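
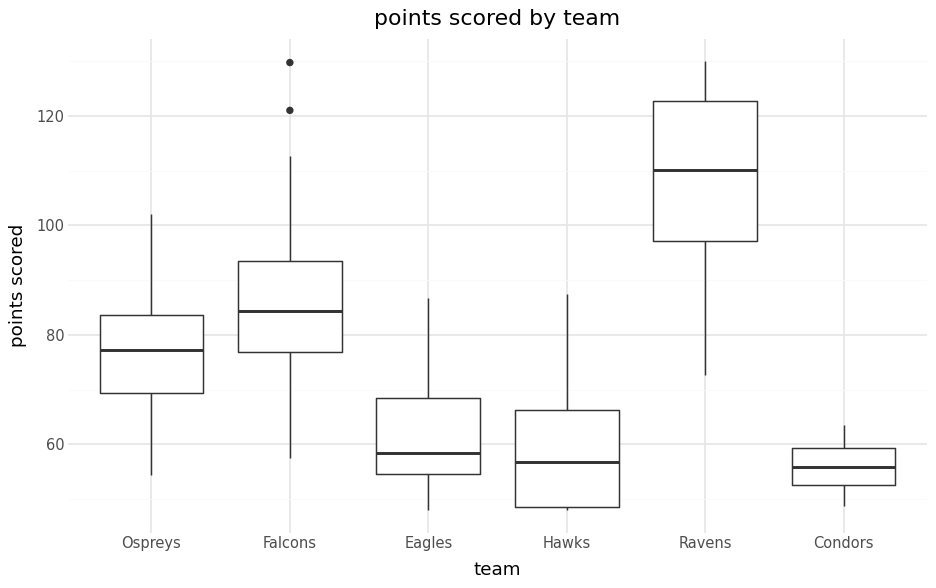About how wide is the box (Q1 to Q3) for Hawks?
Q3 ≈ 65, Q1 ≈ 50; IQR ≈ 15.

≈ 15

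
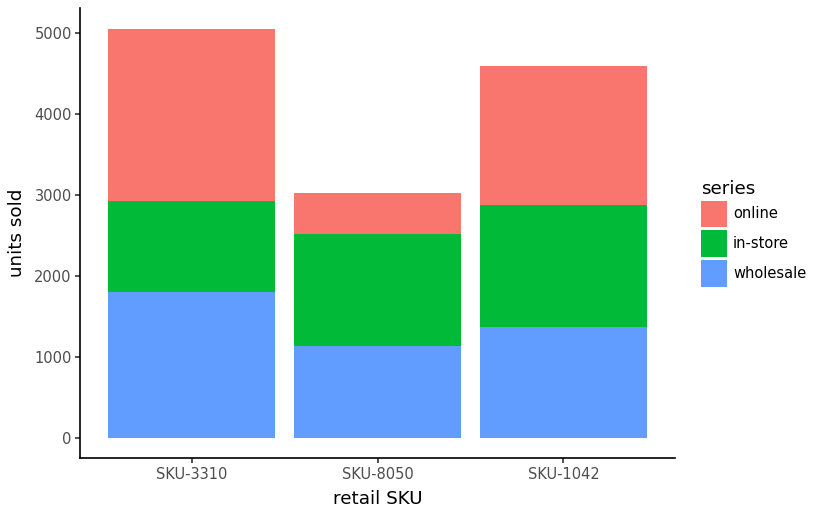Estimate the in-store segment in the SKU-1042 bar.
in-store top ≈ 3000, bottom ≈ 1500; segment ≈ 1500.

≈ 1500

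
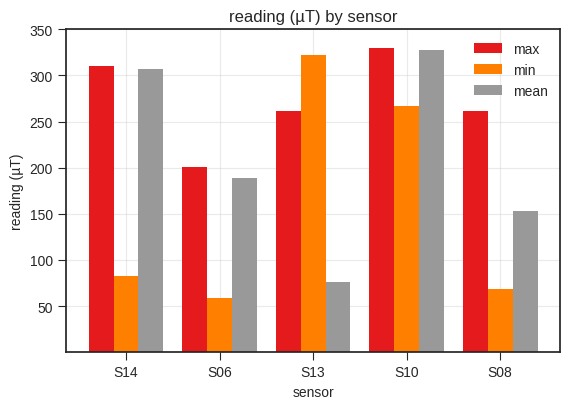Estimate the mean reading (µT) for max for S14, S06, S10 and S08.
≈ 275

(300 + 200 + 350 + 250) / 4 ≈ 275.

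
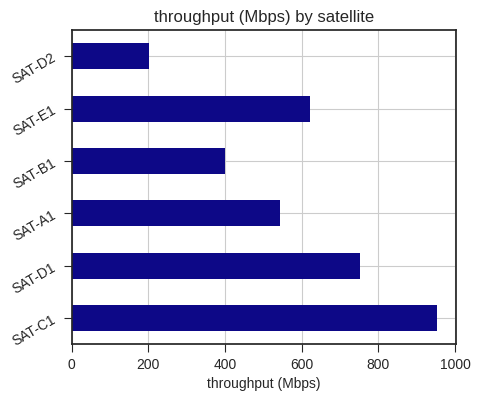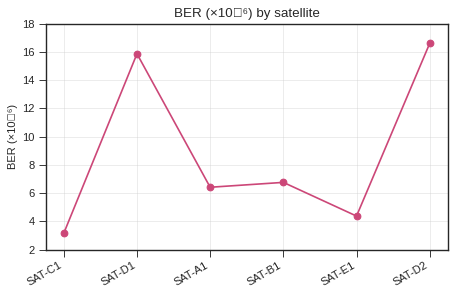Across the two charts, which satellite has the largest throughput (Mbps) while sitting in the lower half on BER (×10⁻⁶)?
SAT-C1

Chart 2 median BER (×10⁻⁶) ≈ 6; below-median satellites: SAT-C1, SAT-A1, SAT-E1. Among those, SAT-C1 has the highest throughput (Mbps) (≈ 1000).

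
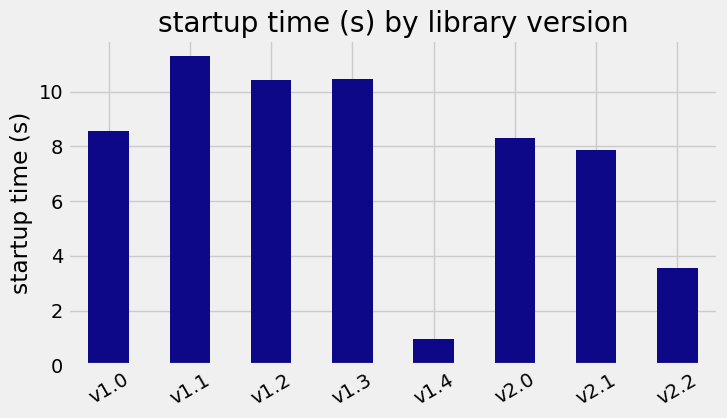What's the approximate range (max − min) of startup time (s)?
≈ 10

Max v1.1 ≈ 11, min v1.4 ≈ 1; range ≈ 10.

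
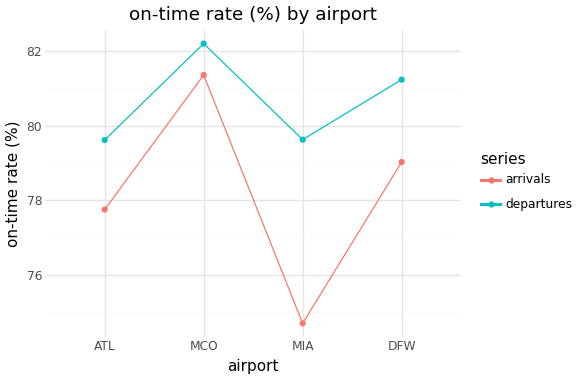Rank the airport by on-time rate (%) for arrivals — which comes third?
Top 4 for arrivals: MCO ≈ 81, DFW ≈ 79, ATL ≈ 78, MIA ≈ 75.

ATL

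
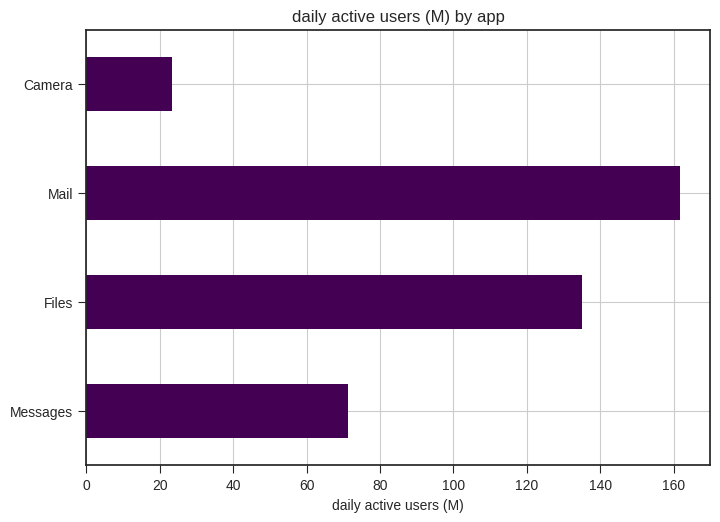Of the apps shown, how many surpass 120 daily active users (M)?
2

Above 120: Files, Mail.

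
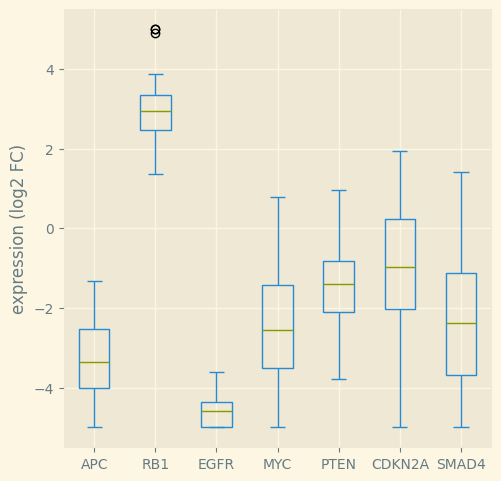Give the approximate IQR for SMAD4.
≈ 3

Q3 ≈ -1, Q1 ≈ -4; IQR ≈ 3.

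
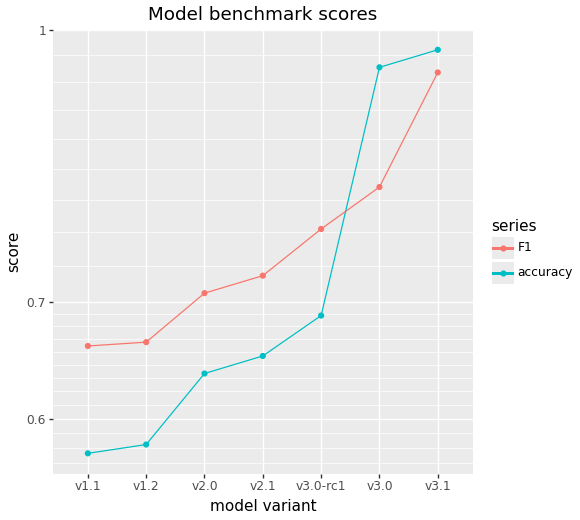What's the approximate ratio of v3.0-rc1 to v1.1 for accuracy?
≈ 1.27×

v3.0-rc1 ≈ 0.70, v1.1 ≈ 0.55; 0.70/0.55 ≈ 1.27.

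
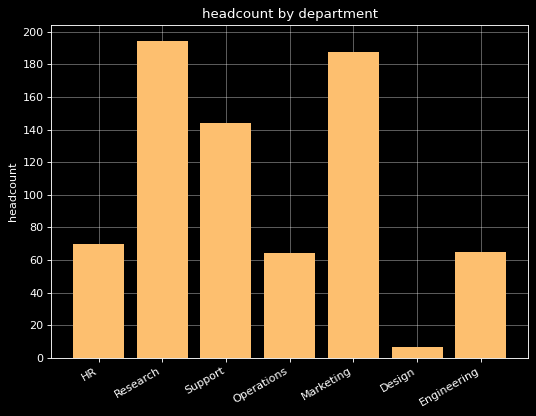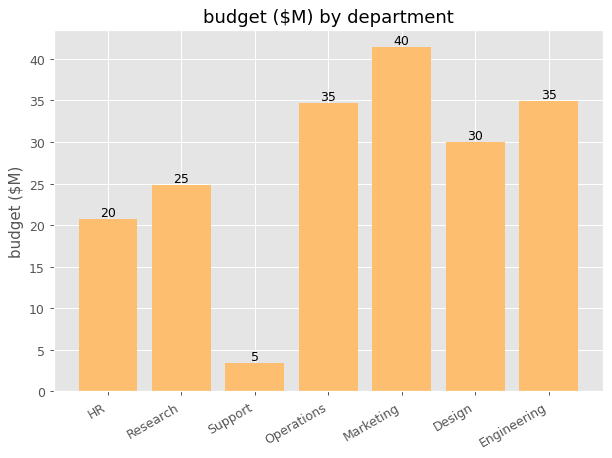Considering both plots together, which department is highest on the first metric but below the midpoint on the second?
Research

Chart 2 median budget ($M) ≈ 30; below-median departments: HR, Research, Support. Among those, Research has the highest headcount (≈ 200).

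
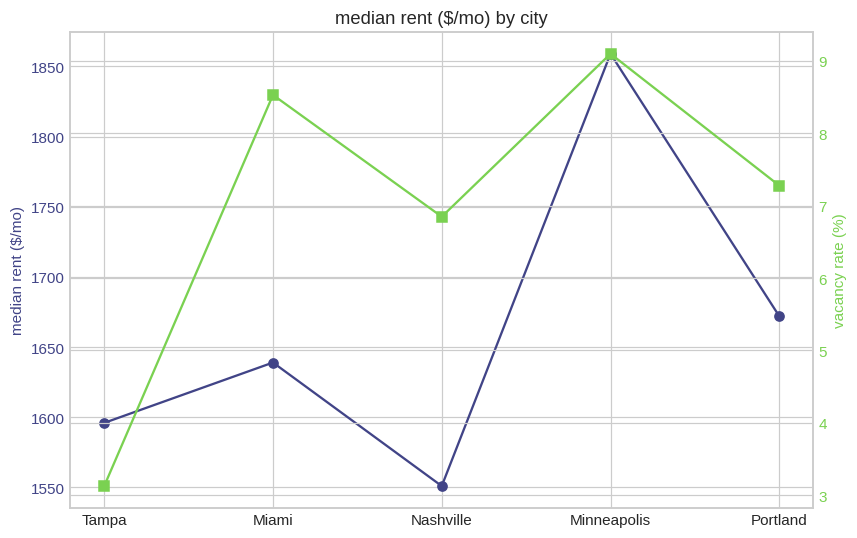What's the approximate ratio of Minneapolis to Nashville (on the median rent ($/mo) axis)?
Minneapolis ≈ 1850, Nashville ≈ 1550; 1850/1550 ≈ 1.19.

≈ 1.19×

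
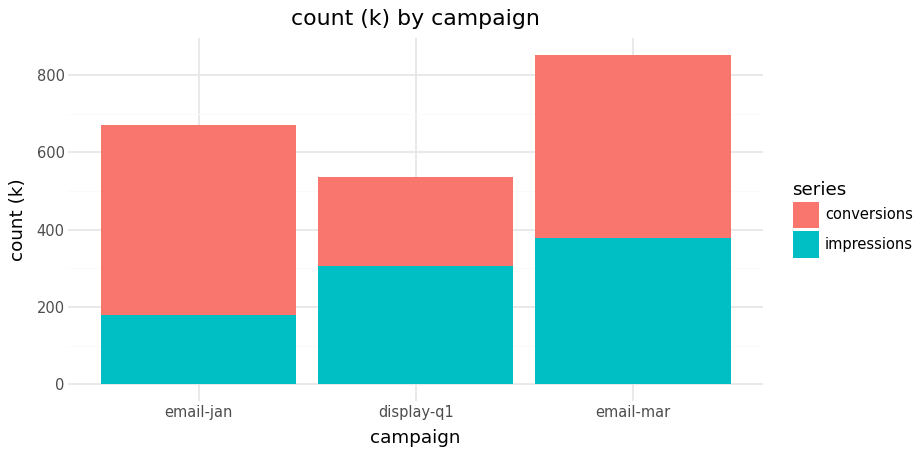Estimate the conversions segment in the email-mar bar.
conversions top ≈ 900, bottom ≈ 400; segment ≈ 500.

≈ 500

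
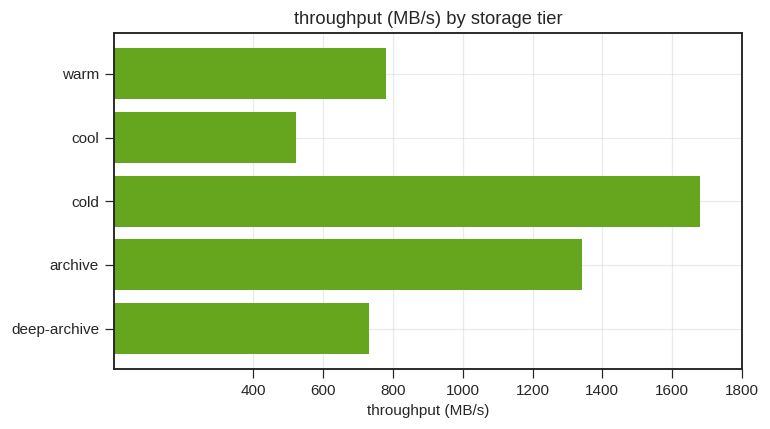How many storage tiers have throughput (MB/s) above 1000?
Above 1000: cold, archive.

2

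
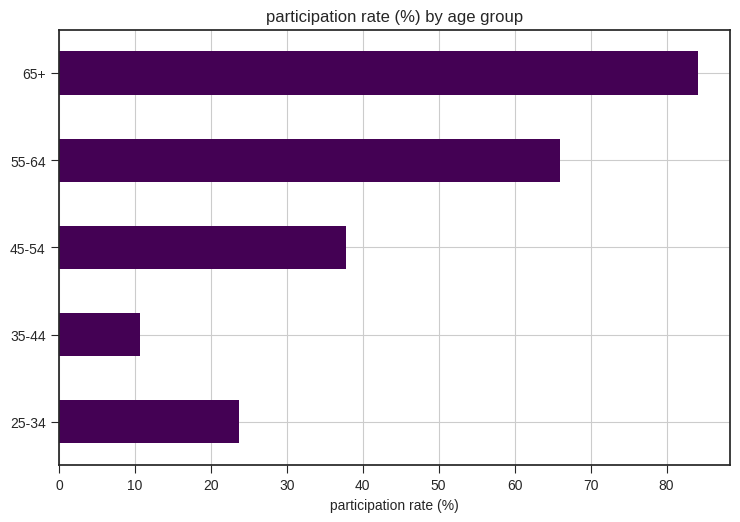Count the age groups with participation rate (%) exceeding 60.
Above 60: 55-64, 65+.

2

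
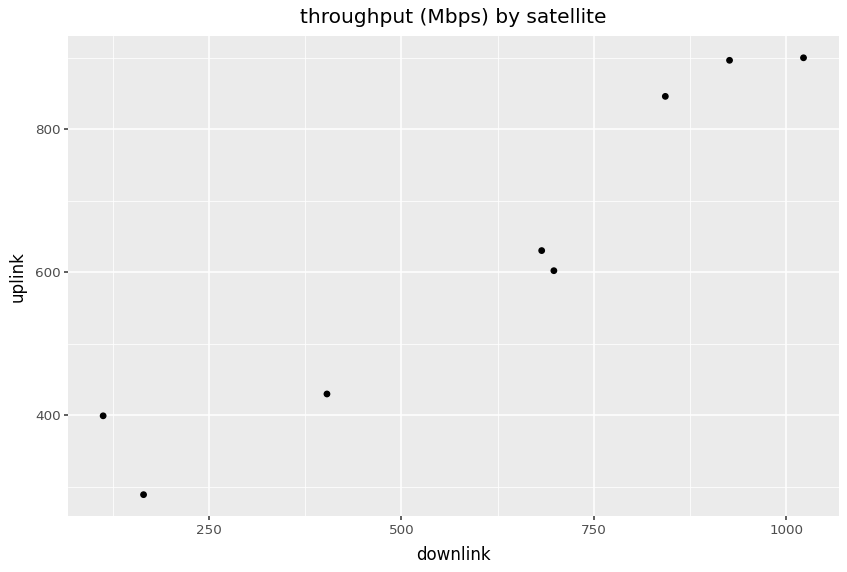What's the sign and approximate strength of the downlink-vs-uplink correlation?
positive, strong

Points are positively correlated; strong (|r| ≈ 1.0).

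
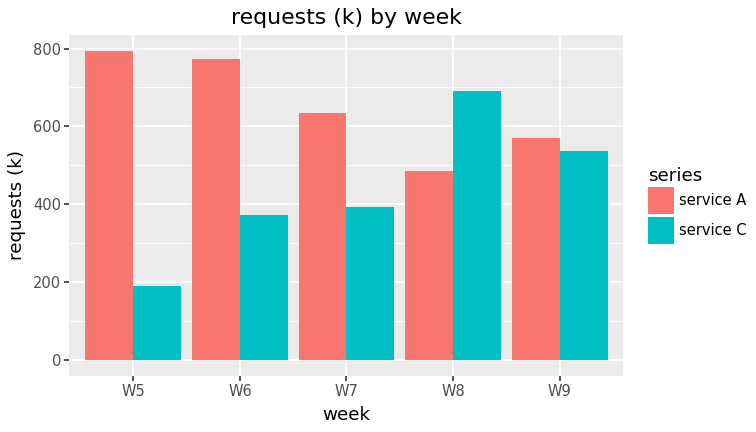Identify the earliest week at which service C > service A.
W7: service C ≈ 400 vs service A ≈ 600 (not yet); W8: service C ≈ 700 vs service A ≈ 500 (first crossover).

W8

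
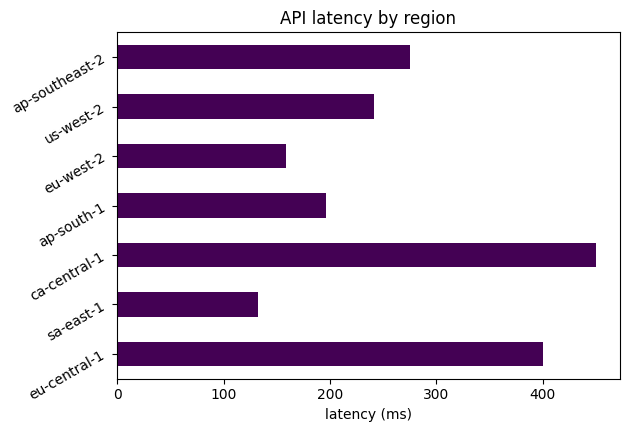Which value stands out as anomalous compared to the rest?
ca-central-1

ca-central-1 ≈ 450; the rest sit between ≈ 150 and ≈ 400.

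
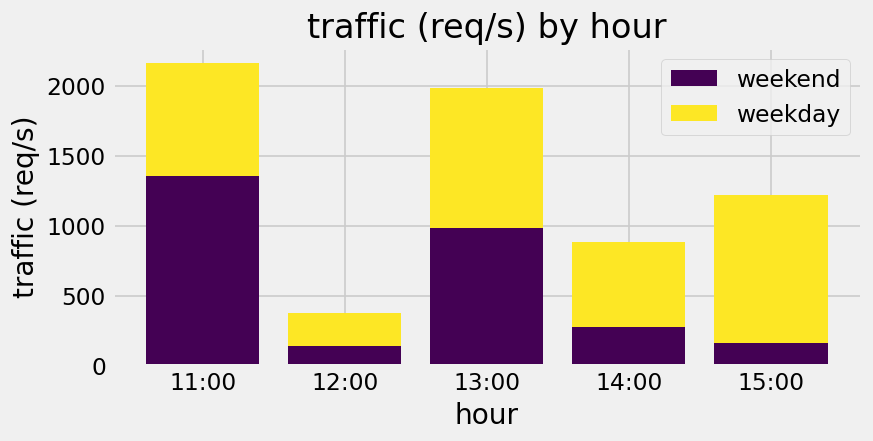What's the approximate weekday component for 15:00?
≈ 1000

weekday top ≈ 1200, bottom ≈ 200; segment ≈ 1000.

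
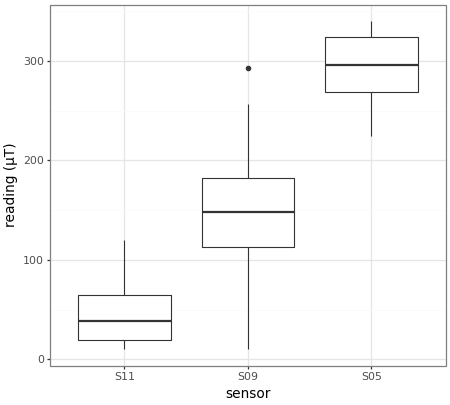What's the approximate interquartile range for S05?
Q3 ≈ 325, Q1 ≈ 275; IQR ≈ 50.

≈ 50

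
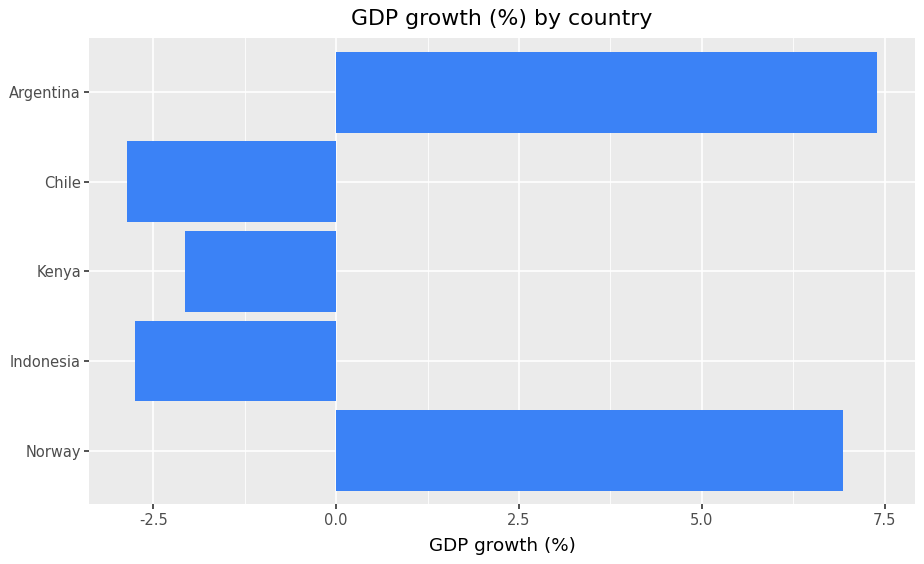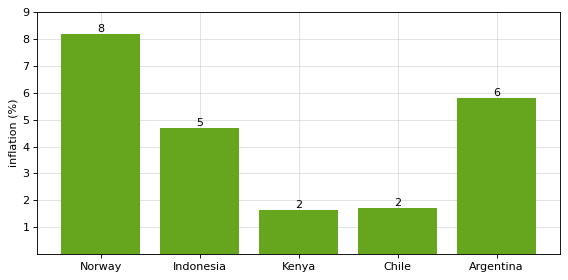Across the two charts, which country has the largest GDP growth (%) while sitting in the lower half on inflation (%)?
Kenya

Chart 2 median inflation (%) ≈ 5; below-median countries: Kenya, Chile. Among those, Kenya has the highest GDP growth (%) (≈ -2).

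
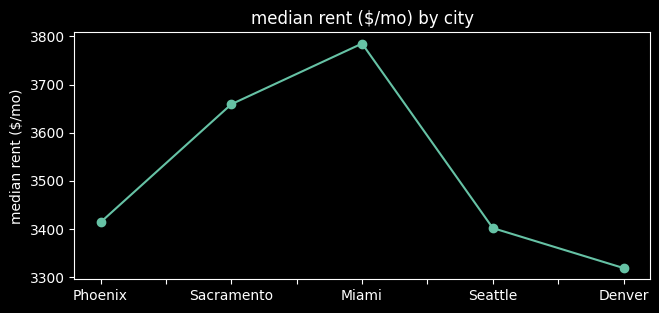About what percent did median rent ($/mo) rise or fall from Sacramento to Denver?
Sacramento ≈ 3650, Denver ≈ 3300; (3300 − 3650) / 3650 ≈ -9.6%.

≈ -9.6%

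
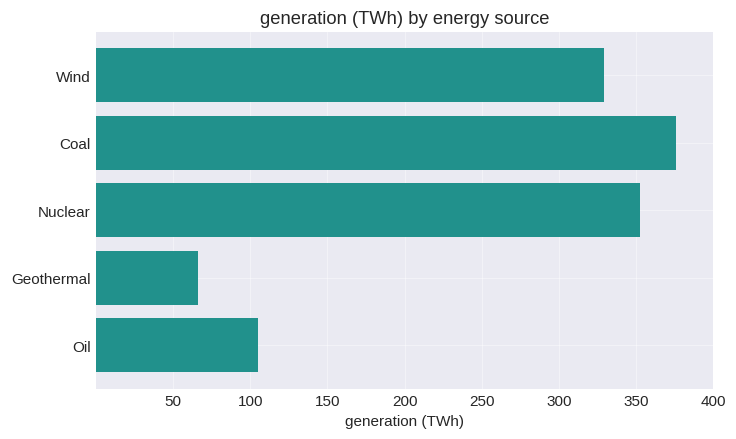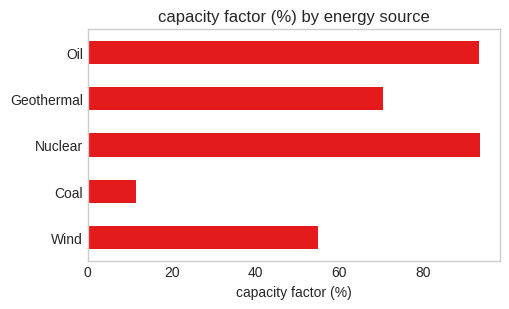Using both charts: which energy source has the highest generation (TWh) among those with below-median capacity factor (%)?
Chart 2 median capacity factor (%) ≈ 70; below-median energy sources: Wind, Coal. Among those, Coal has the highest generation (TWh) (≈ 400).

Coal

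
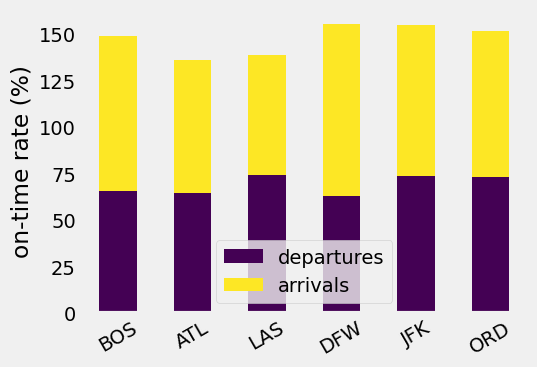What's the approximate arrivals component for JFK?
arrivals top ≈ 160, bottom ≈ 80; segment ≈ 80.

≈ 80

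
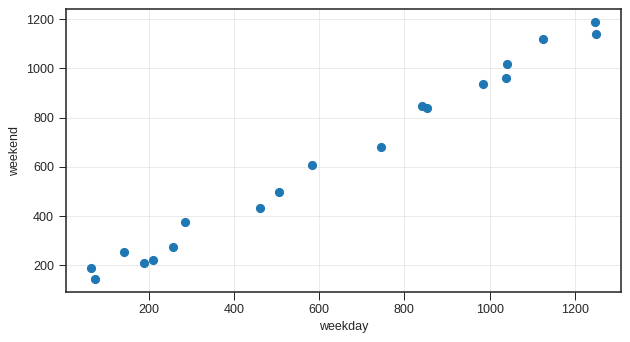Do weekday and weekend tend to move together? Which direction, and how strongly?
Points are positively correlated; strong (|r| ≈ 1.0).

positive, strong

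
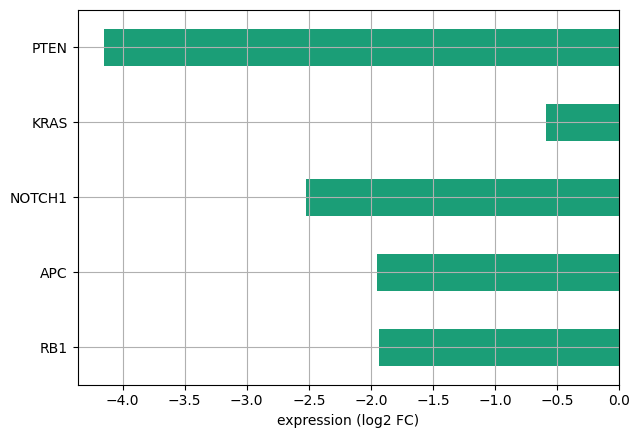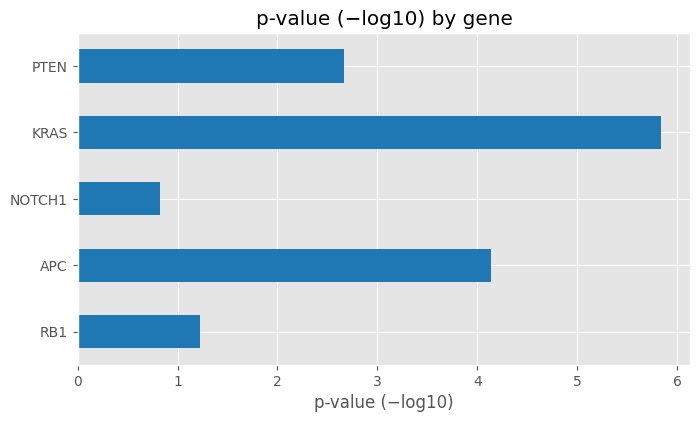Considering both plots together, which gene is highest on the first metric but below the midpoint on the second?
RB1

Chart 2 median p-value (−log10) ≈ 3; below-median genes: RB1, NOTCH1. Among those, RB1 has the highest expression (log2 FC) (≈ -2).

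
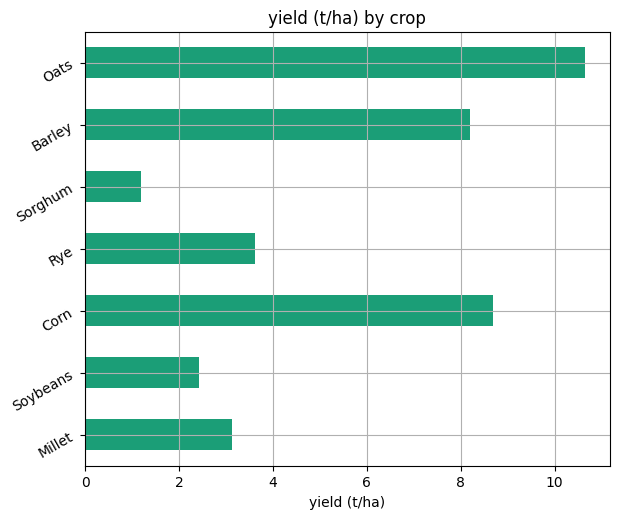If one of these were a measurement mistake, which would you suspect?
Oats ≈ 11; the rest sit between ≈ 1 and ≈ 9.

Oats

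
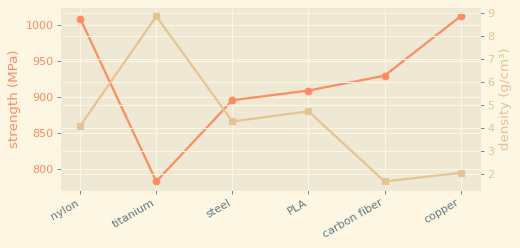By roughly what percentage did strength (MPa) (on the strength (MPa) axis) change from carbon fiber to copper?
carbon fiber ≈ 920, copper ≈ 1020; (1020 − 920) / 920 ≈ +10.9%.

≈ +10.9%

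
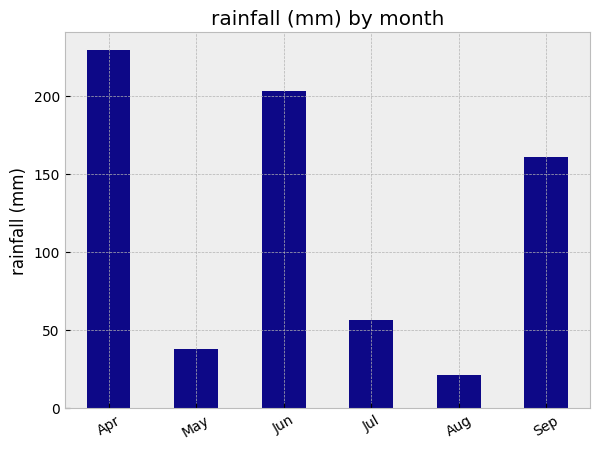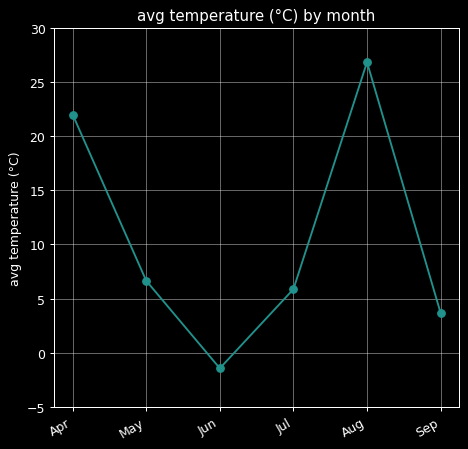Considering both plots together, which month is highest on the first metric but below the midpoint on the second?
Jun

Chart 2 median avg temperature (°C) ≈ 5; below-median months: Jun, Jul, Sep. Among those, Jun has the highest rainfall (mm) (≈ 200).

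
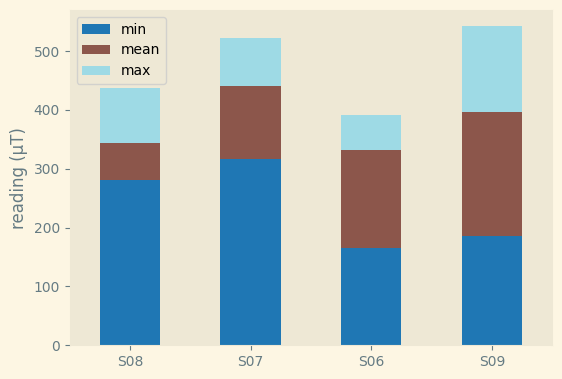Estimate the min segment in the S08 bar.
≈ 300

min top ≈ 300, bottom ≈ 0; segment ≈ 300.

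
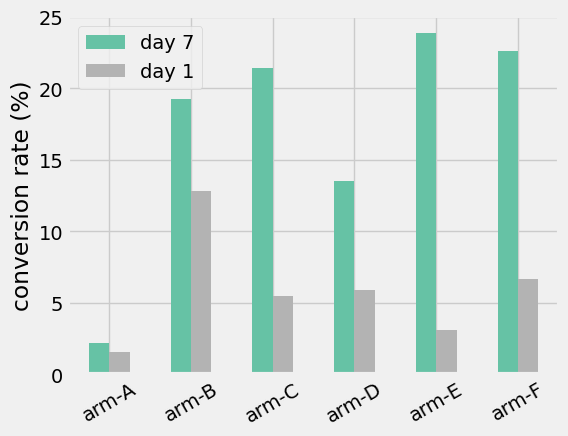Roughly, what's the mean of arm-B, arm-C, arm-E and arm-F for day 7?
≈ 22

(20 + 22 + 24 + 22) / 4 ≈ 22.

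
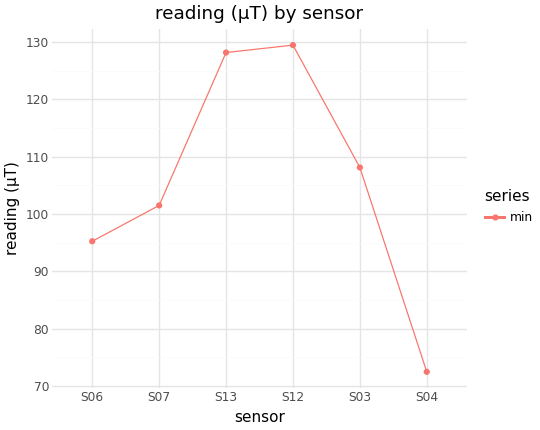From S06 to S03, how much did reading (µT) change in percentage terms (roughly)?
S06 ≈ 95, S03 ≈ 110; (110 − 95) / 95 ≈ +15.8%.

≈ +15.8%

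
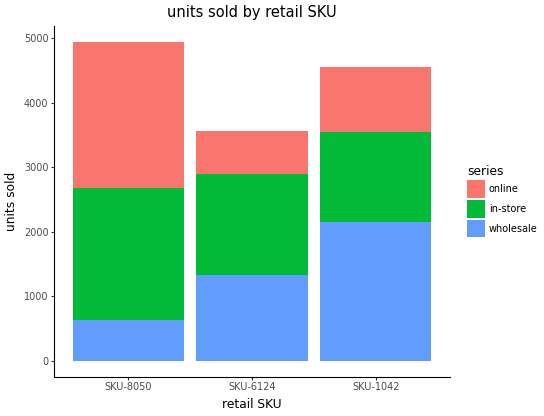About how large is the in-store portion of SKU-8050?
≈ 2000

in-store top ≈ 2500, bottom ≈ 500; segment ≈ 2000.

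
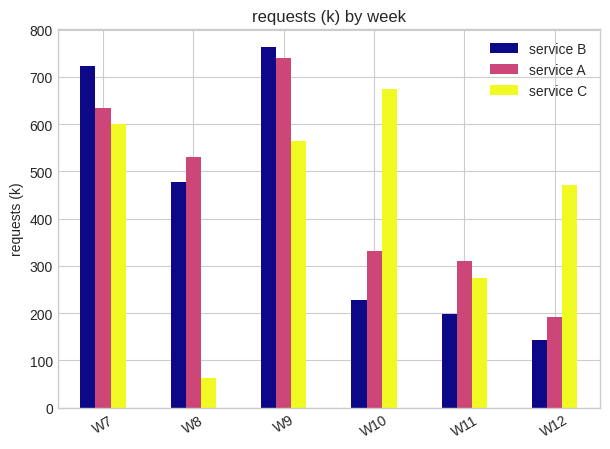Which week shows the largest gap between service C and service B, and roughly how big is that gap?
W10: service C ≈ 700, service B ≈ 200 → gap ≈ 500. Next-largest (W8) is only ≈ 400.

W10, ≈ 500 k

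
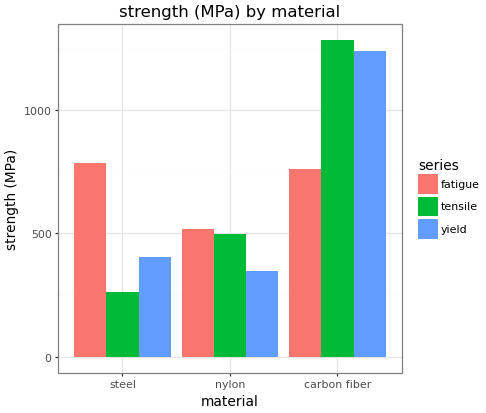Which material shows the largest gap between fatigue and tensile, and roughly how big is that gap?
steel: fatigue ≈ 800, tensile ≈ 200 → gap ≈ 600. Next-largest (carbon fiber) is only ≈ 400.

steel, ≈ 600 MPa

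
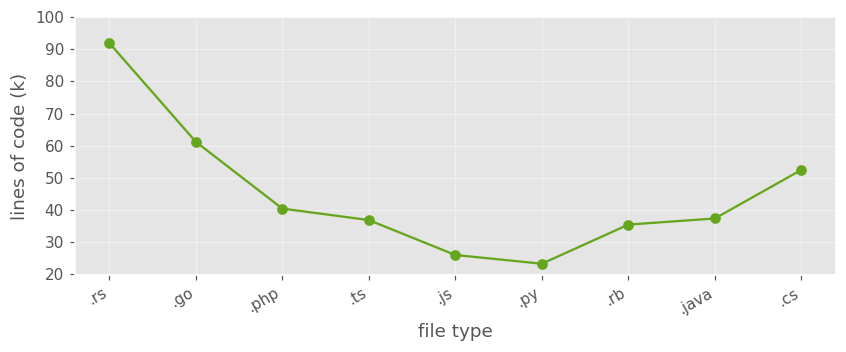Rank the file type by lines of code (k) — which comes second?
Top 3: .rs ≈ 90, .go ≈ 60, .cs ≈ 50.

.go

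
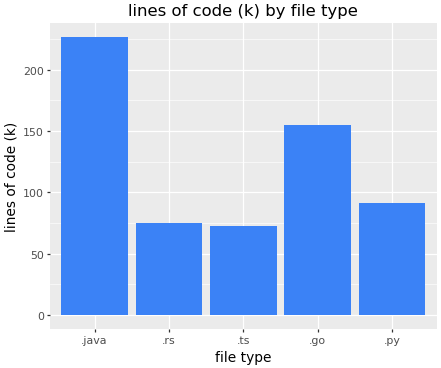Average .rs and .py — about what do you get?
(80 + 100) / 2 ≈ 90.

≈ 90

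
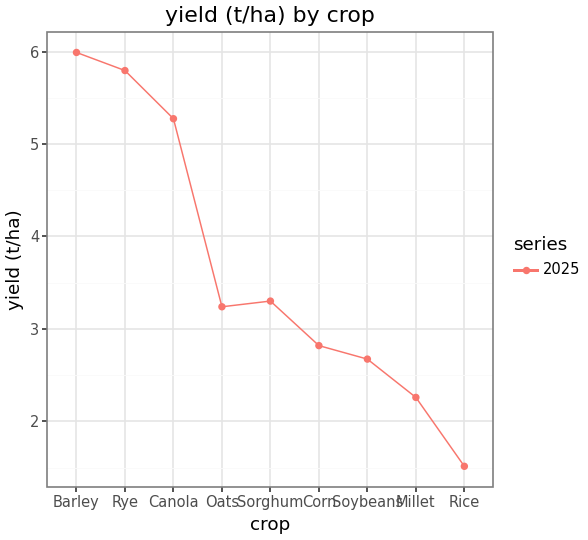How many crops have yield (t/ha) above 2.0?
8

Above 2.0: Barley, Rye, Canola, Oats, Sorghum, Corn, Soybeans, Millet.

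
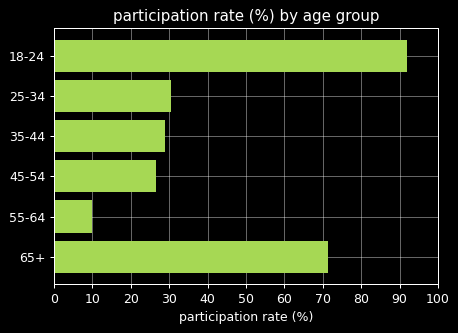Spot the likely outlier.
18-24

18-24 ≈ 90; the rest sit between ≈ 10 and ≈ 70.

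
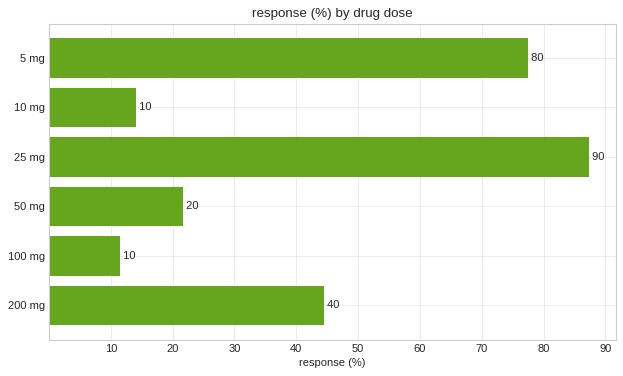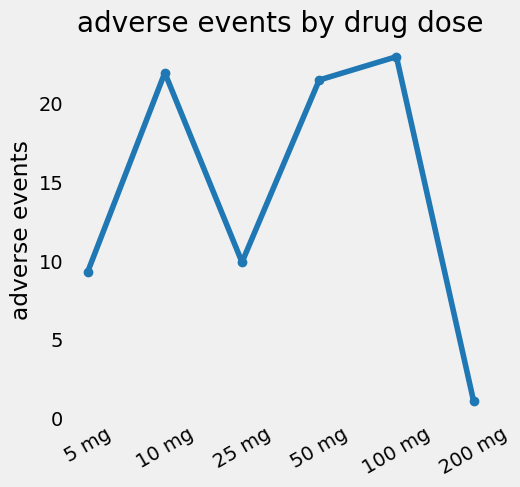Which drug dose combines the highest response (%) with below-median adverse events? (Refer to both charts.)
25 mg

Chart 2 median adverse events ≈ 15; below-median drug doses: 5 mg, 25 mg, 200 mg. Among those, 25 mg has the highest response (%) (≈ 90).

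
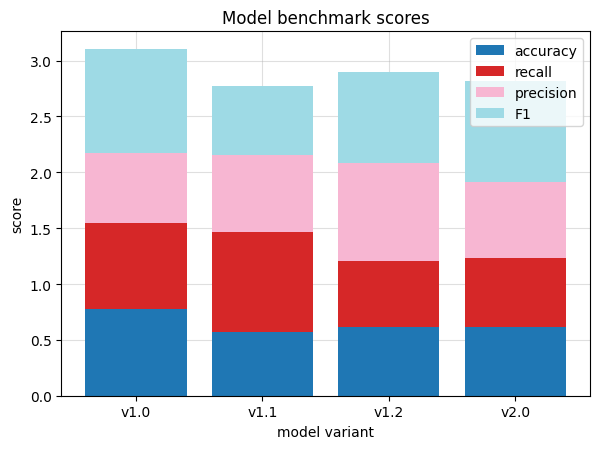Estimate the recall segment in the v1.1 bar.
recall top ≈ 1.5, bottom ≈ 0.5; segment ≈ 1.0.

≈ 1.0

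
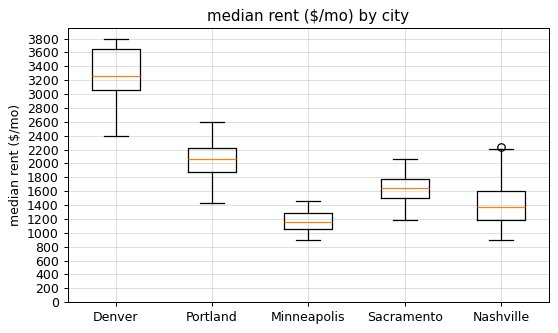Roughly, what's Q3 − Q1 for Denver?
Q3 ≈ 3600, Q1 ≈ 3000; IQR ≈ 600.

≈ 600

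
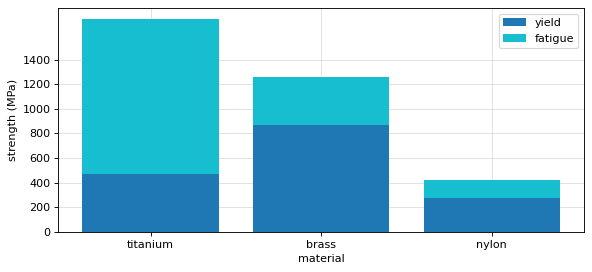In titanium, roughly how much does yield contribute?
yield top ≈ 400, bottom ≈ 0; segment ≈ 400.

≈ 400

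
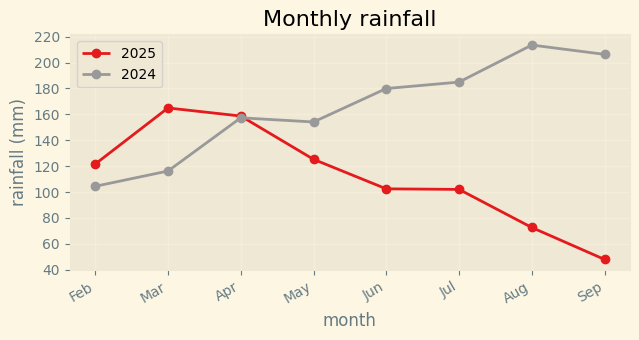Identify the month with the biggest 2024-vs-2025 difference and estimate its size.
Sep, ≈ 160 mm

Sep: 2024 ≈ 200, 2025 ≈ 40 → gap ≈ 160. Next-largest (Aug) is only ≈ 140.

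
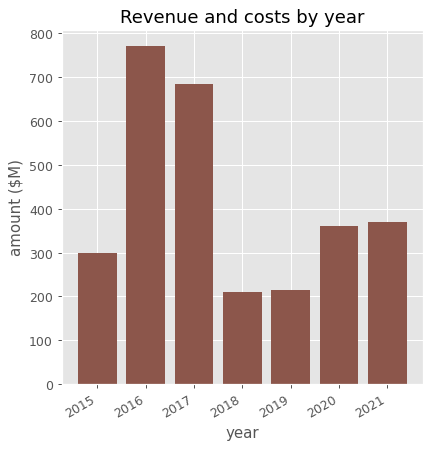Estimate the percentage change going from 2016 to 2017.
≈ -12.5%

2016 ≈ 800, 2017 ≈ 700; (700 − 800) / 800 ≈ -12.5%.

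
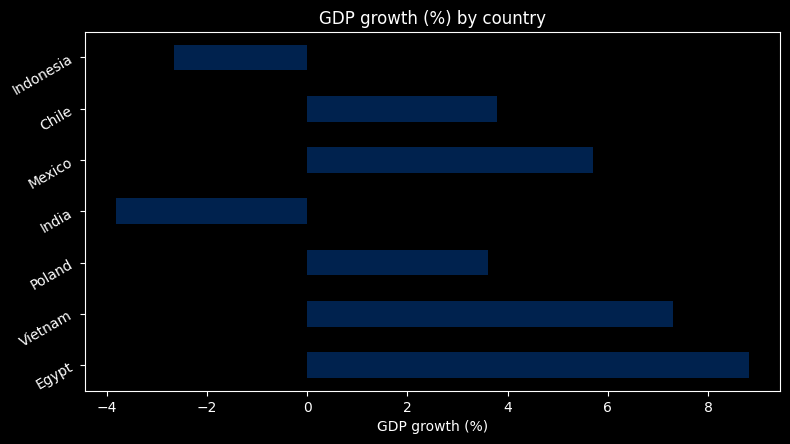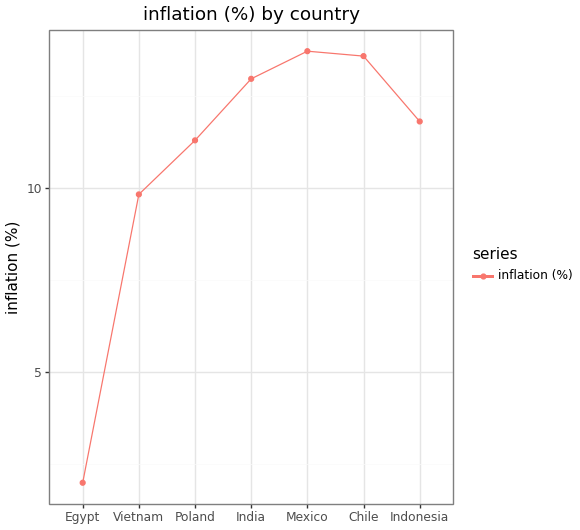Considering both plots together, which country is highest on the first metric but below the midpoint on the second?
Egypt

Chart 2 median inflation (%) ≈ 12; below-median countries: Egypt, Vietnam, Poland. Among those, Egypt has the highest GDP growth (%) (≈ 9).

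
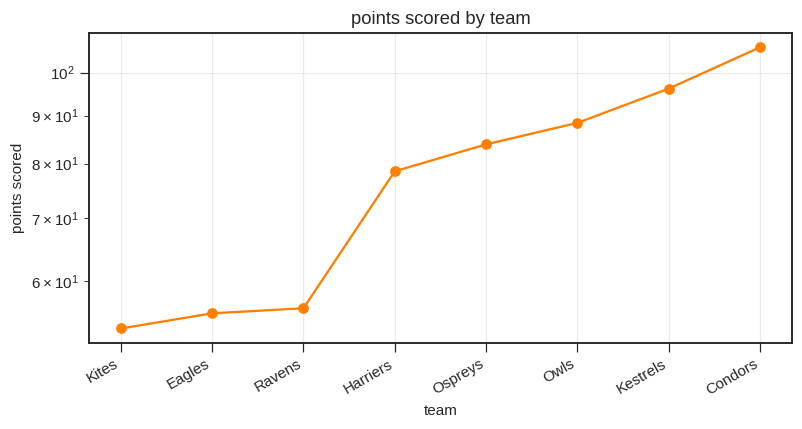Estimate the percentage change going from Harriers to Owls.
≈ +12.5%

Harriers ≈ 80, Owls ≈ 90; (90 − 80) / 80 ≈ +12.5%.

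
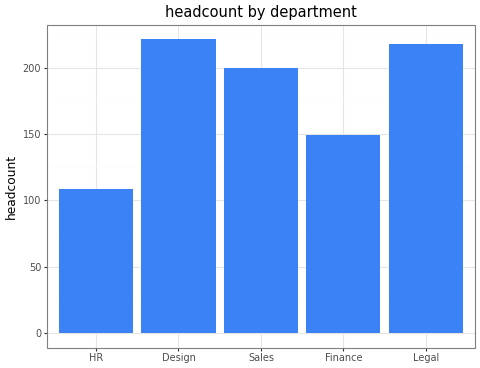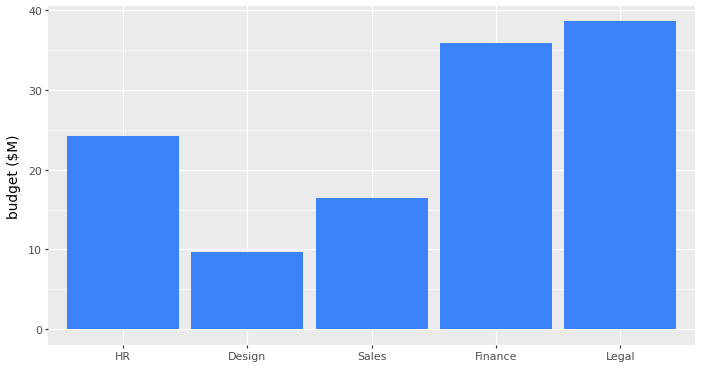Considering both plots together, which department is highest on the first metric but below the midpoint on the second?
Design

Chart 2 median budget ($M) ≈ 25; below-median departments: Design, Sales. Among those, Design has the highest headcount (≈ 225).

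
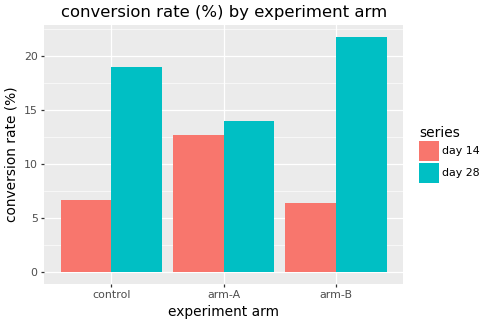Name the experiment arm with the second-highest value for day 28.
Top 3 for day 28: arm-B ≈ 22, control ≈ 20, arm-A ≈ 14.

control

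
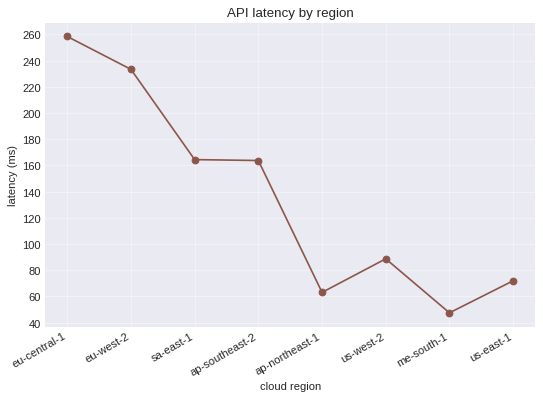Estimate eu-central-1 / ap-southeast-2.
eu-central-1 ≈ 260, ap-southeast-2 ≈ 160; 260/160 ≈ 1.62.

≈ 1.62×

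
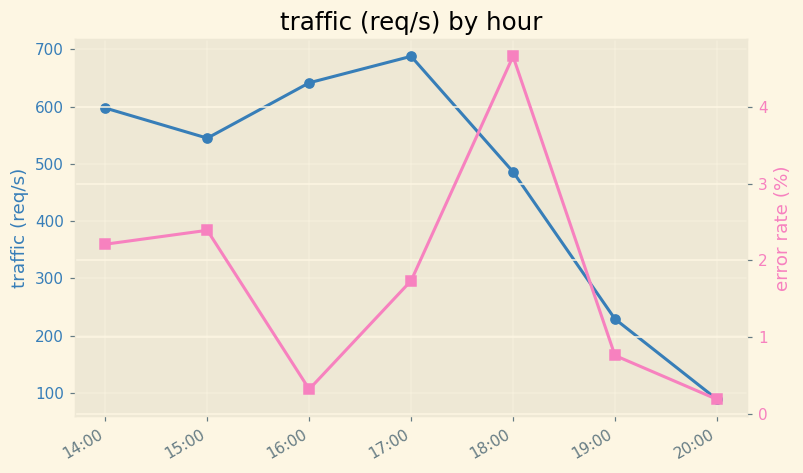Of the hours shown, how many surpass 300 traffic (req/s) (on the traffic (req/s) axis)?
Above 300: 14:00, 15:00, 16:00, 17:00, 18:00.

5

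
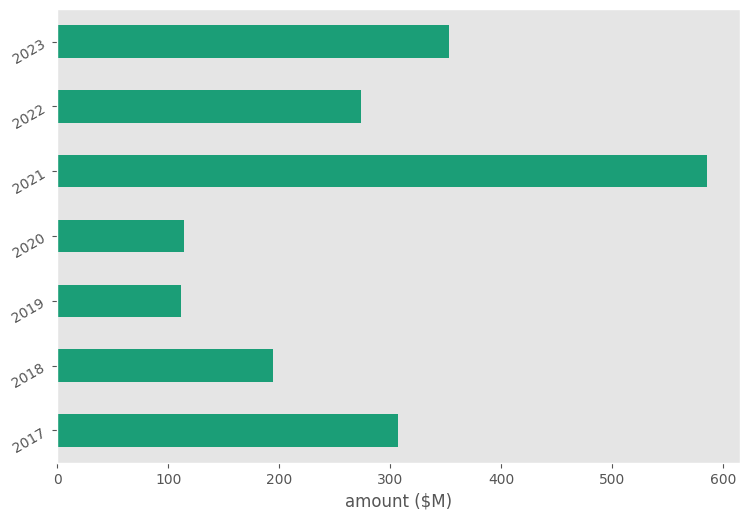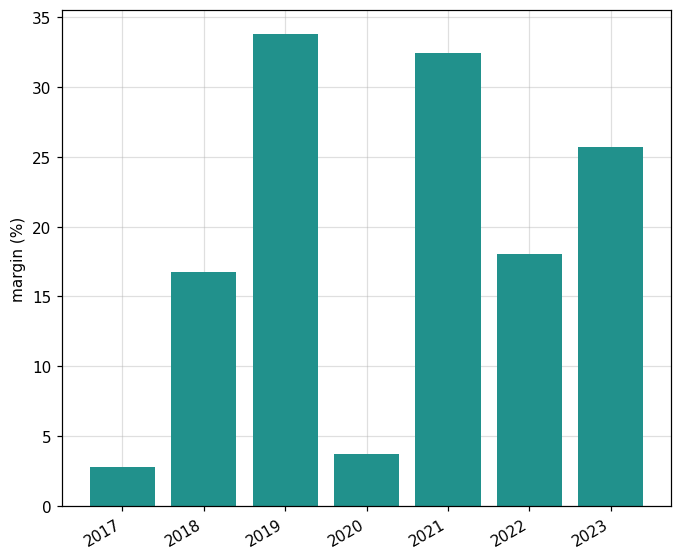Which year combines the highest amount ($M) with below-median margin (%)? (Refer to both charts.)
2017

Chart 2 median margin (%) ≈ 20; below-median years: 2017, 2018, 2020. Among those, 2017 has the highest amount ($M) (≈ 300).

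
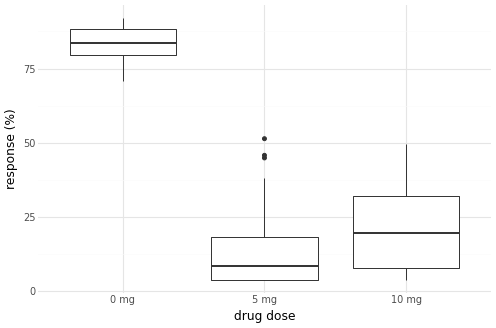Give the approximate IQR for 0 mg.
≈ 10

Q3 ≈ 90, Q1 ≈ 80; IQR ≈ 10.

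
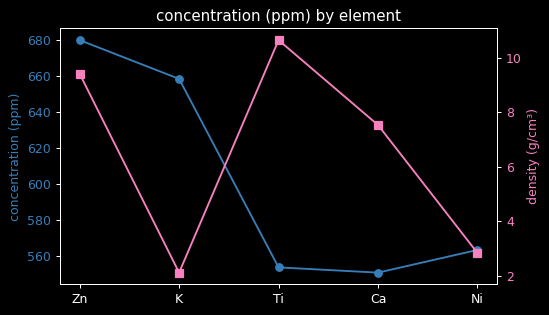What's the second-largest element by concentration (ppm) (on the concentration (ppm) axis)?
K

Top 3 (on the concentration (ppm) axis): Zn ≈ 680, K ≈ 660, Ni ≈ 560.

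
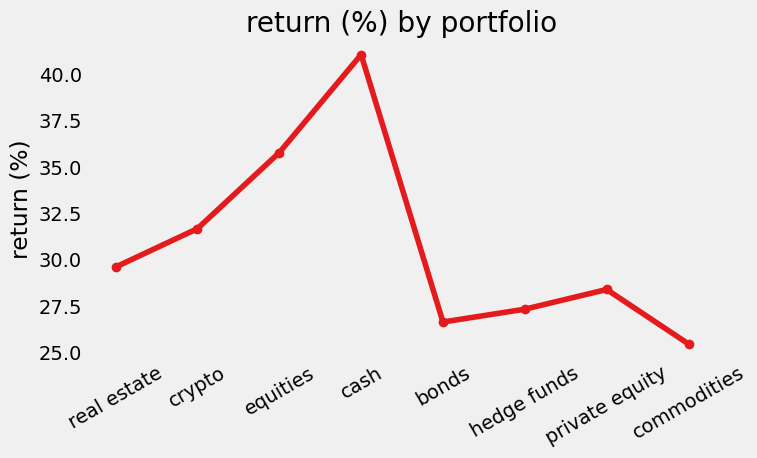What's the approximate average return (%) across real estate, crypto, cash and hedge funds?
(30 + 32 + 42 + 28) / 4 ≈ 33.

≈ 33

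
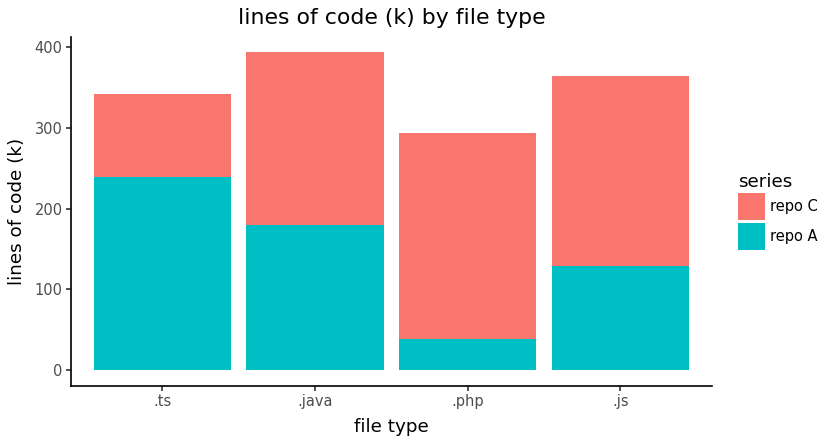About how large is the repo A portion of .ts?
≈ 250

repo A top ≈ 250, bottom ≈ 0; segment ≈ 250.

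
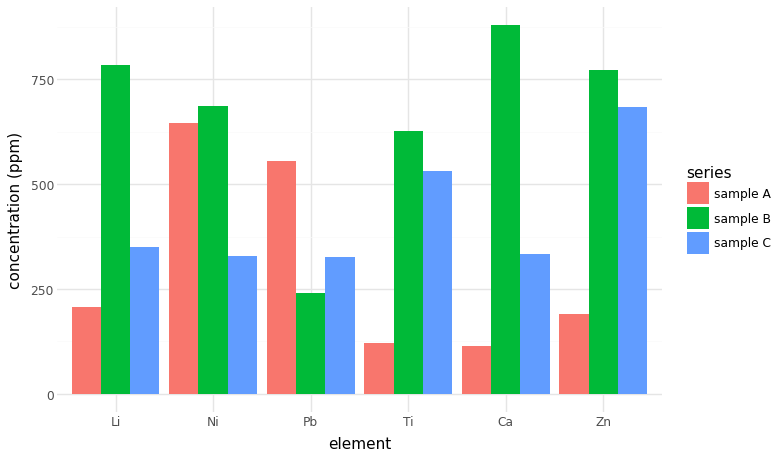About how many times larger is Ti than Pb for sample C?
Ti ≈ 500, Pb ≈ 300; 500/300 ≈ 1.67.

≈ 1.67×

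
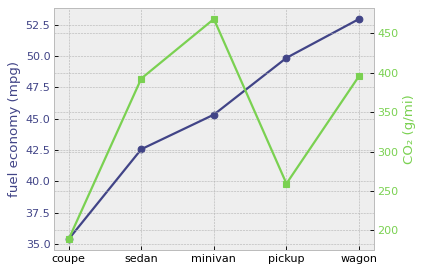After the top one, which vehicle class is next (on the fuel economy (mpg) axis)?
pickup

Top 3 (on the fuel economy (mpg) axis): wagon ≈ 52, pickup ≈ 50, minivan ≈ 46.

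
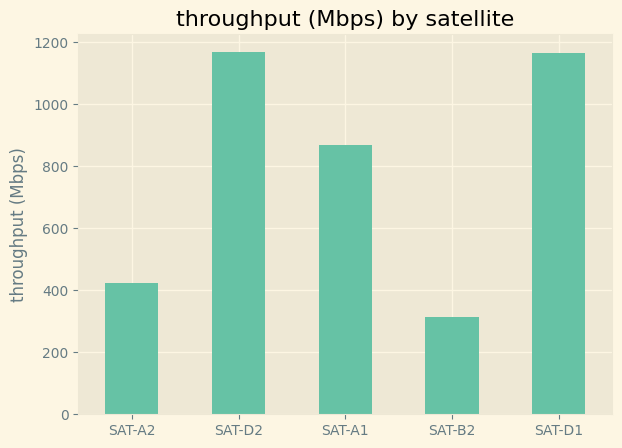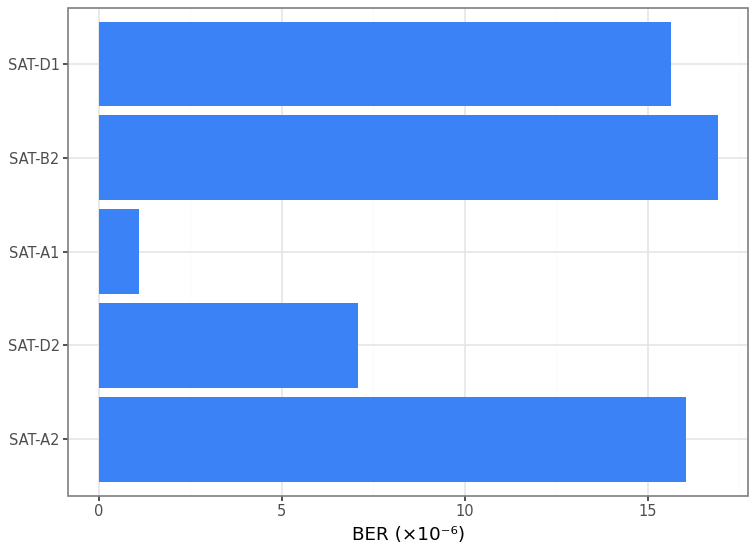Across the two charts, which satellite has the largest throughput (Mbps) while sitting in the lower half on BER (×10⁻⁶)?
Chart 2 median BER (×10⁻⁶) ≈ 16; below-median satellites: SAT-D2, SAT-A1. Among those, SAT-D2 has the highest throughput (Mbps) (≈ 1200).

SAT-D2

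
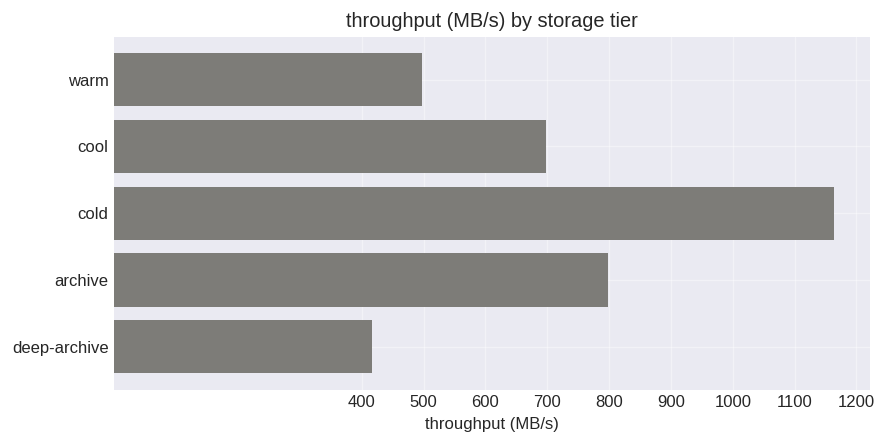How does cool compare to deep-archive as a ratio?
cool ≈ 700, deep-archive ≈ 400; 700/400 ≈ 1.75.

≈ 1.75×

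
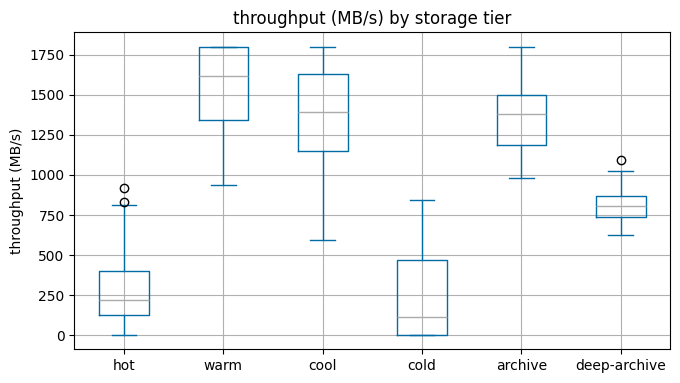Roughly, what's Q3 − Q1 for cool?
Q3 ≈ 1600, Q1 ≈ 1200; IQR ≈ 400.

≈ 400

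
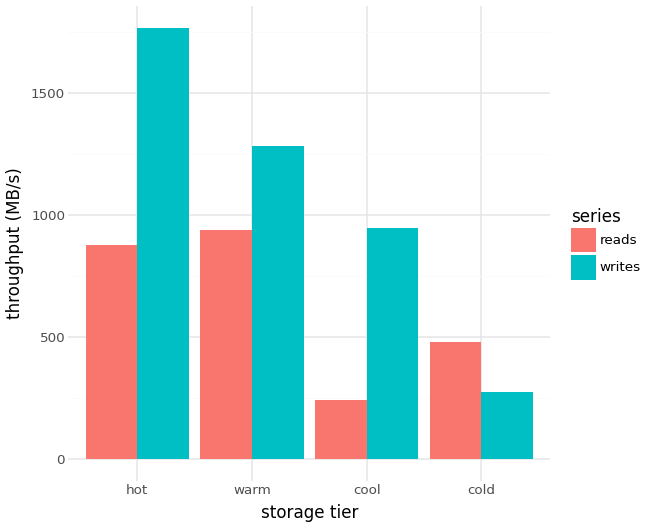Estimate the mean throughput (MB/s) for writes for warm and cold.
≈ 700

(1200 + 200) / 2 ≈ 700.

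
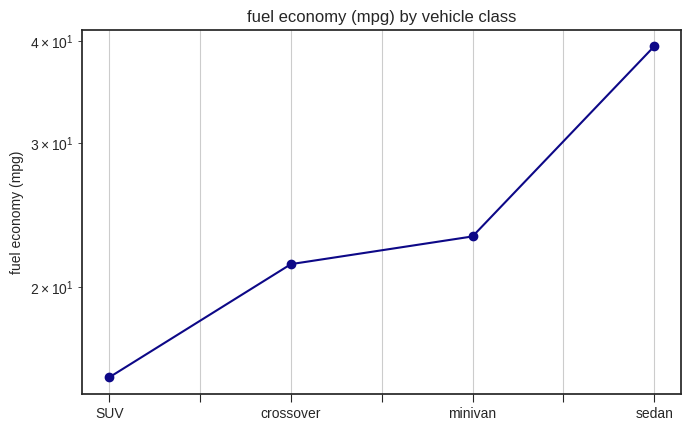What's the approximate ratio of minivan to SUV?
≈ 1.5×

minivan ≈ 24, SUV ≈ 16; 24/16 ≈ 1.5.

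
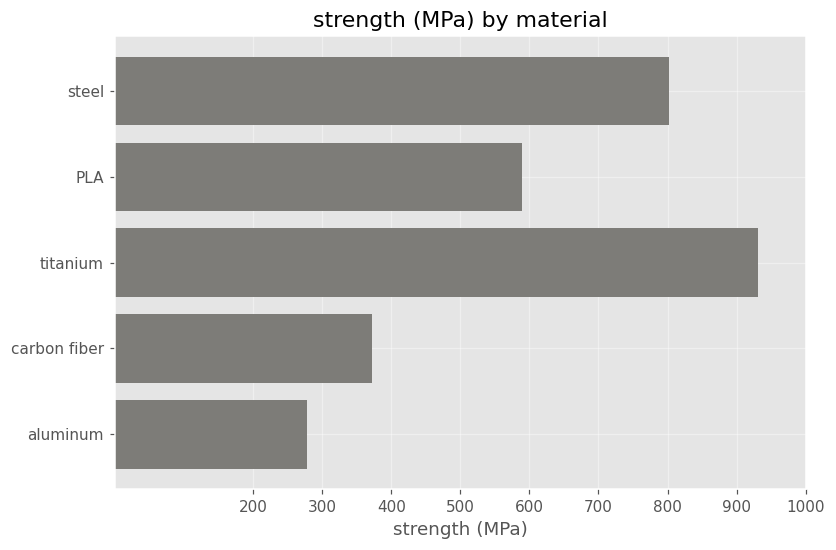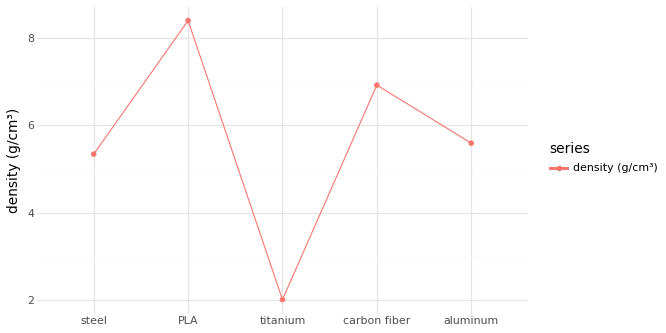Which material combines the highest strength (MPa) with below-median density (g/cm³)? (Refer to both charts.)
titanium

Chart 2 median density (g/cm³) ≈ 6; below-median materials: steel, titanium. Among those, titanium has the highest strength (MPa) (≈ 900).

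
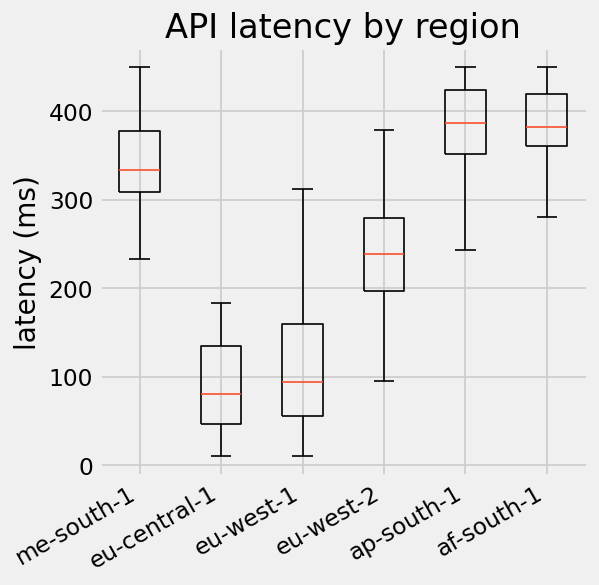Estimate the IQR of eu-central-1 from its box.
Q3 ≈ 150, Q1 ≈ 50; IQR ≈ 100.

≈ 100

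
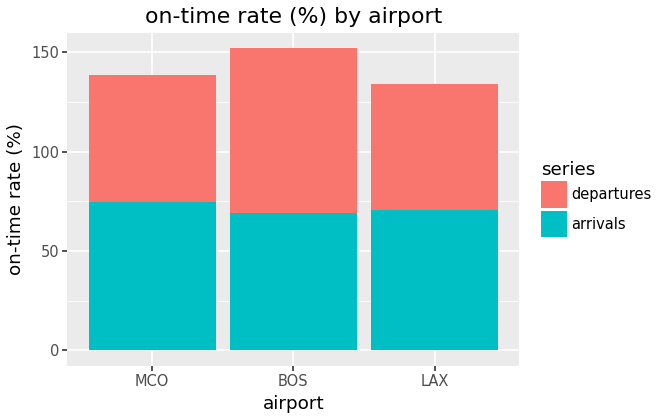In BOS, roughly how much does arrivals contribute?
arrivals top ≈ 60, bottom ≈ 0; segment ≈ 60.

≈ 60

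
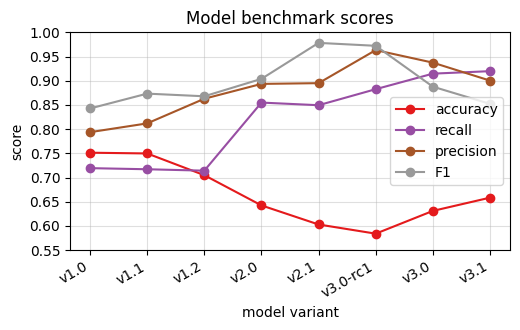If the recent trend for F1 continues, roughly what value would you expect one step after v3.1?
≈ 0.8

Last three: 0.95, 0.90, 0.85 → slope ≈ -0.05/step → next ≈ 0.8.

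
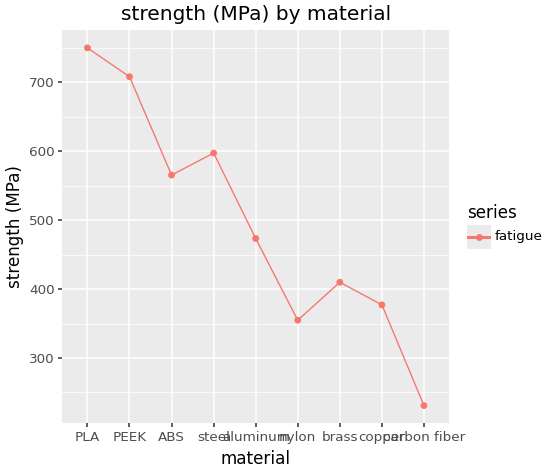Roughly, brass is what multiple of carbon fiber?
brass ≈ 400, carbon fiber ≈ 250; 400/250 ≈ 1.6.

≈ 1.6×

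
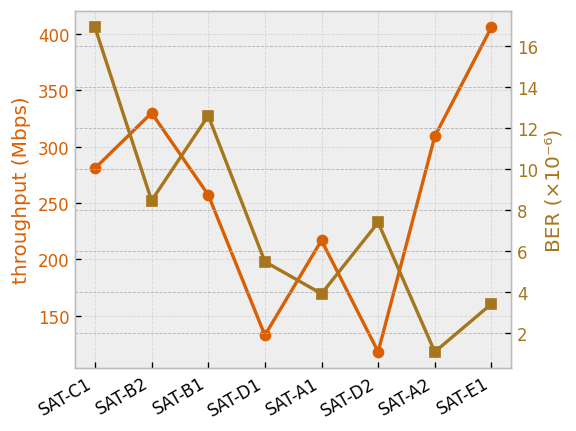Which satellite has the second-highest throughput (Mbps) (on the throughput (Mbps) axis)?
SAT-B2

Top 3 (on the throughput (Mbps) axis): SAT-E1 ≈ 400, SAT-B2 ≈ 325, SAT-A2 ≈ 300.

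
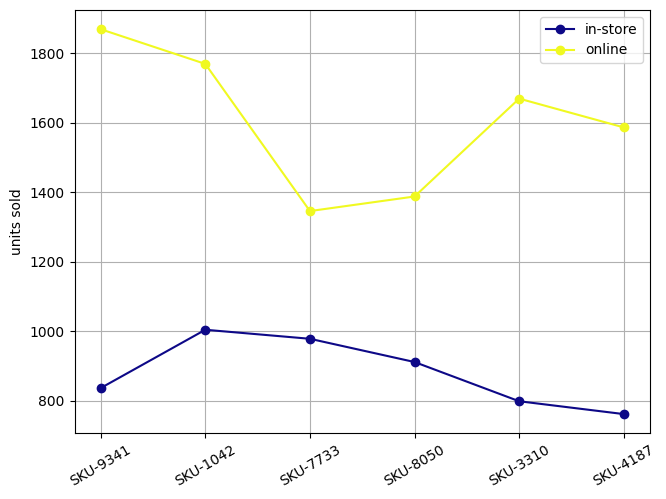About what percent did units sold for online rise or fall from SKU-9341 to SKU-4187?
SKU-9341 ≈ 1900, SKU-4187 ≈ 1600; (1600 − 1900) / 1900 ≈ -15.8%.

≈ -15.8%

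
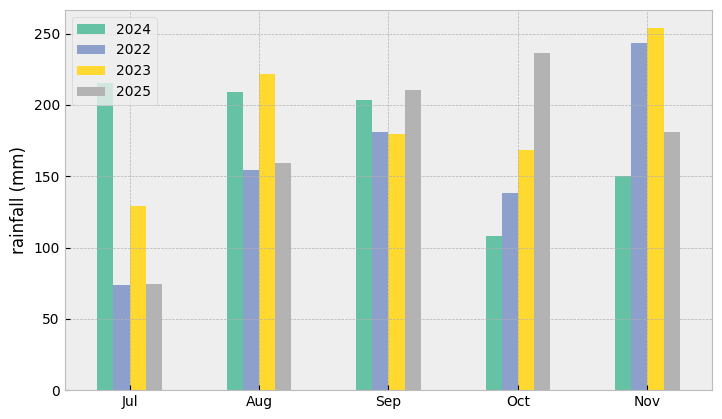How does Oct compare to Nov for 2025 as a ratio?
Oct ≈ 225, Nov ≈ 175; 225/175 ≈ 1.29.

≈ 1.29×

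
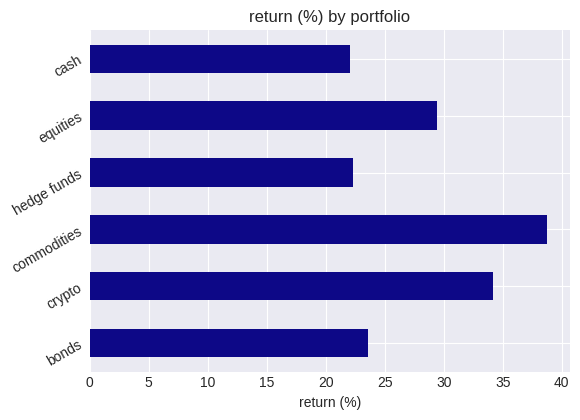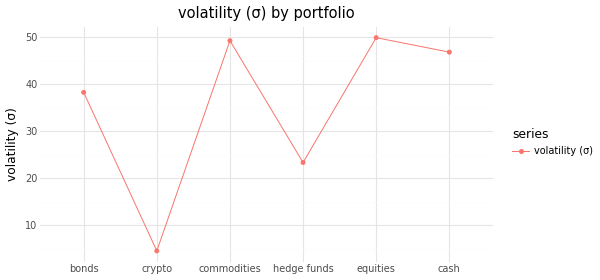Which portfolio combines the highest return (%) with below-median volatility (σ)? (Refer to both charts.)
crypto

Chart 2 median volatility (σ) ≈ 45; below-median portfolios: bonds, crypto, hedge funds. Among those, crypto has the highest return (%) (≈ 35).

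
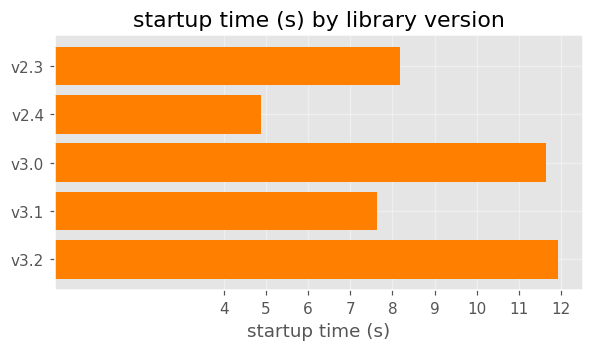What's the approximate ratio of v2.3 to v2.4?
v2.3 ≈ 8, v2.4 ≈ 5; 8/5 ≈ 1.6.

≈ 1.6×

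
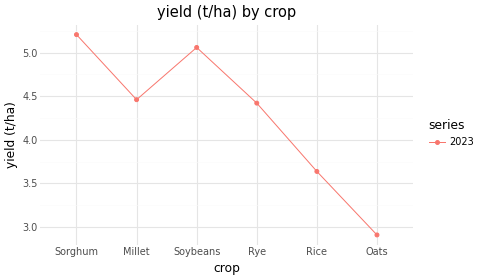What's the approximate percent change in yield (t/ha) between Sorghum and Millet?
≈ -15.4%

Sorghum ≈ 5.2, Millet ≈ 4.4; (4.4 − 5.2) / 5.2 ≈ -15.4%.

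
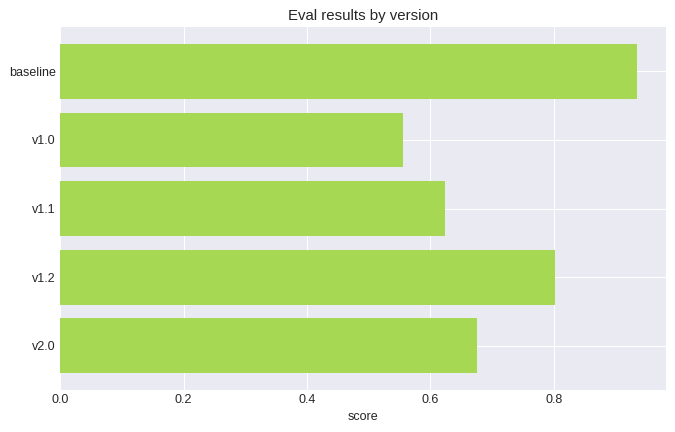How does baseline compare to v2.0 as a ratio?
≈ 1.29×

baseline ≈ 0.9, v2.0 ≈ 0.7; 0.9/0.7 ≈ 1.29.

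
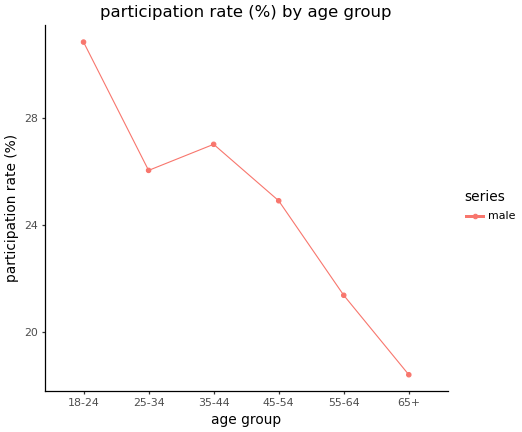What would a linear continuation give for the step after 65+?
≈ 15

Last three: 24, 22, 18 → slope ≈ -3/step → next ≈ 15.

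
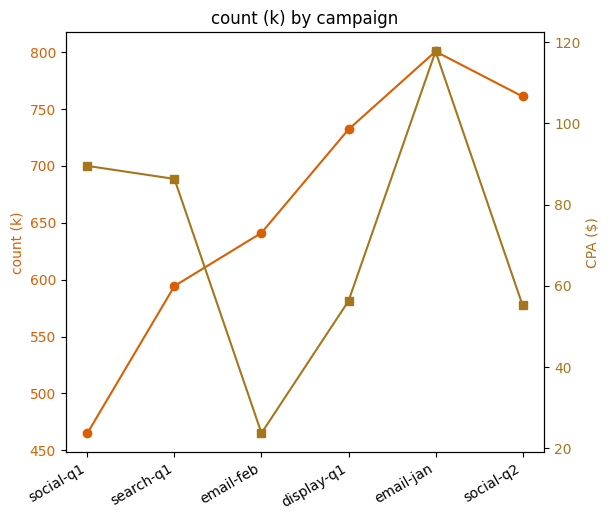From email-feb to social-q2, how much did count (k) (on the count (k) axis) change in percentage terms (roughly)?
email-feb ≈ 650, social-q2 ≈ 750; (750 − 650) / 650 ≈ +15.4%.

≈ +15.4%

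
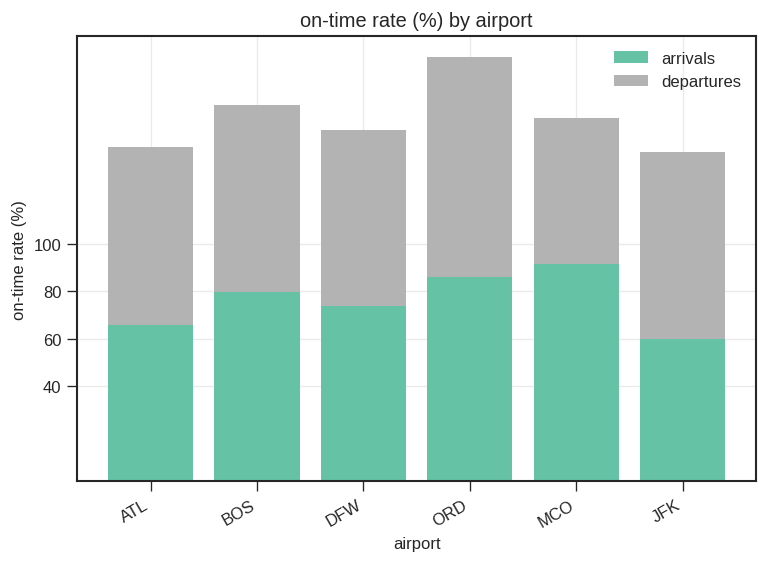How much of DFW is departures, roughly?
≈ 60

departures top ≈ 140, bottom ≈ 80; segment ≈ 60.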